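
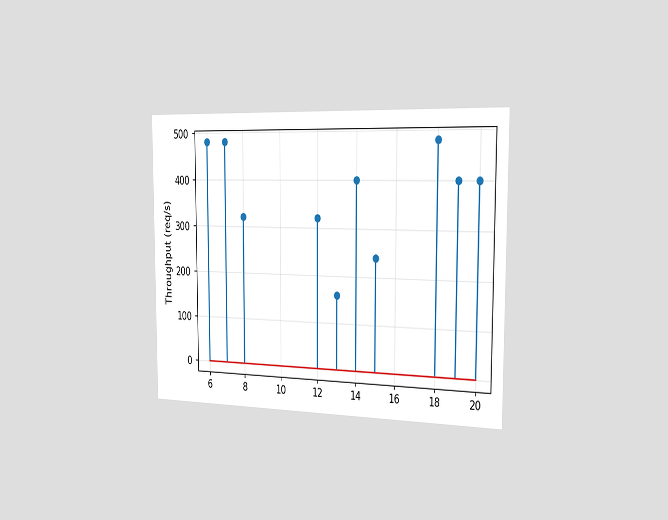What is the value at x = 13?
160req/s

The chart is viewed slightly from the right. The stem at x=13 reaches 160req/s.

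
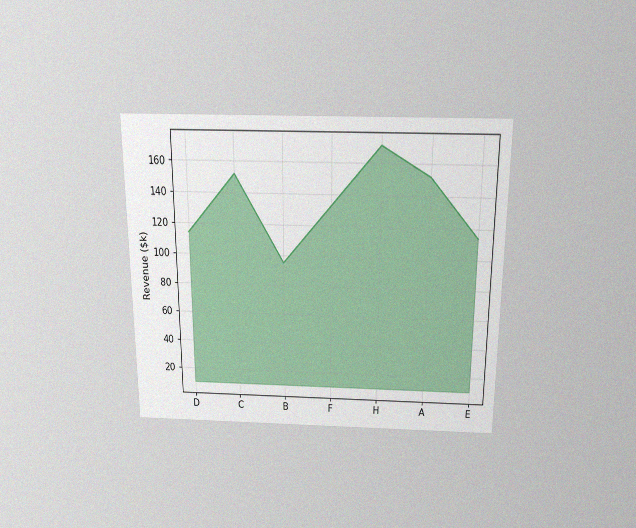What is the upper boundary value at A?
The chart is viewed slightly from above, with some photo noise. At A the upper boundary is at $152k.

$152k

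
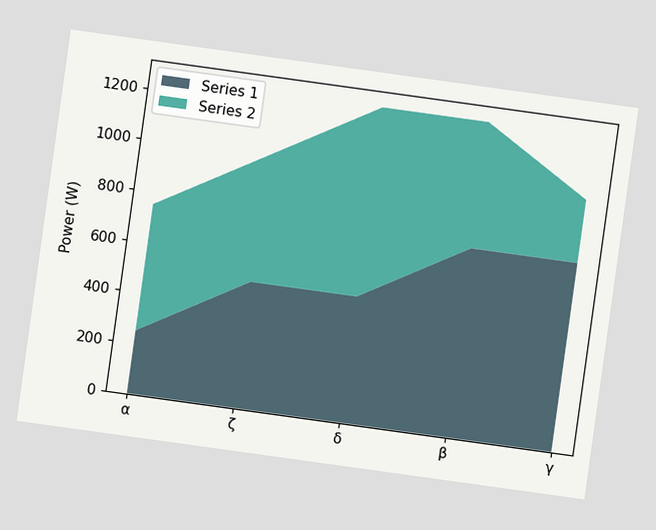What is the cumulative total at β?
The chart is tilted about 8° clockwise. The stacked total at β reaches 1250W.

1250W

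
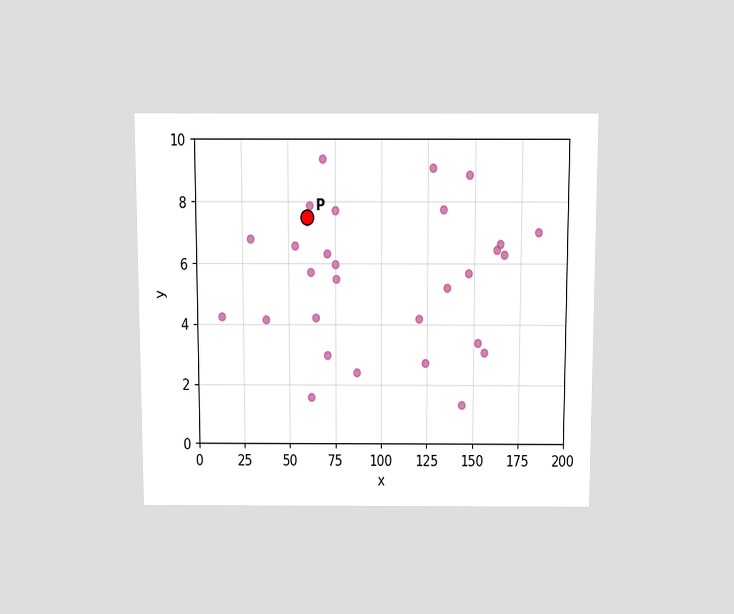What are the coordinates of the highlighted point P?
(60, 7.5)

The chart is viewed slightly from above. Following the gridlines from P to each axis, P sits at (60, 7.5).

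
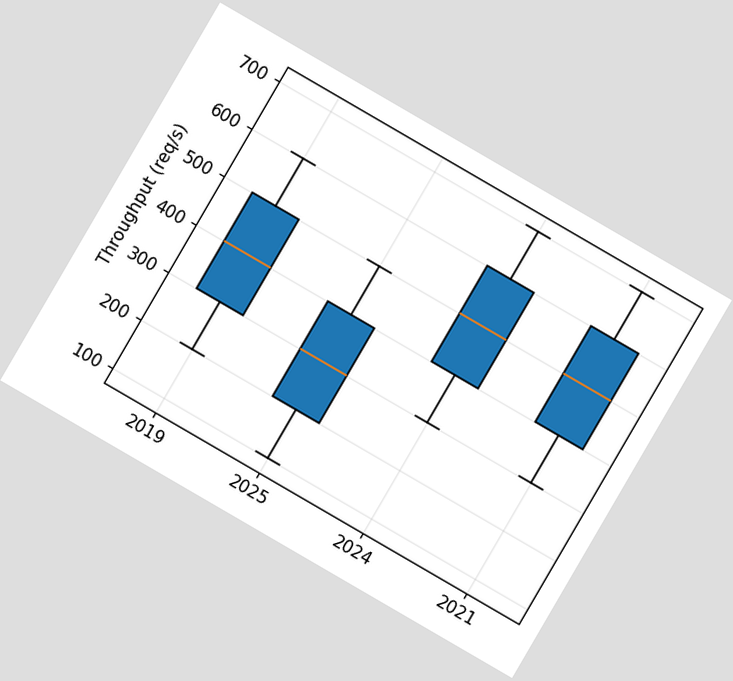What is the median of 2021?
The chart is tilted about 30° clockwise. The median line in the 2021 box sits at 500req/s.

500req/s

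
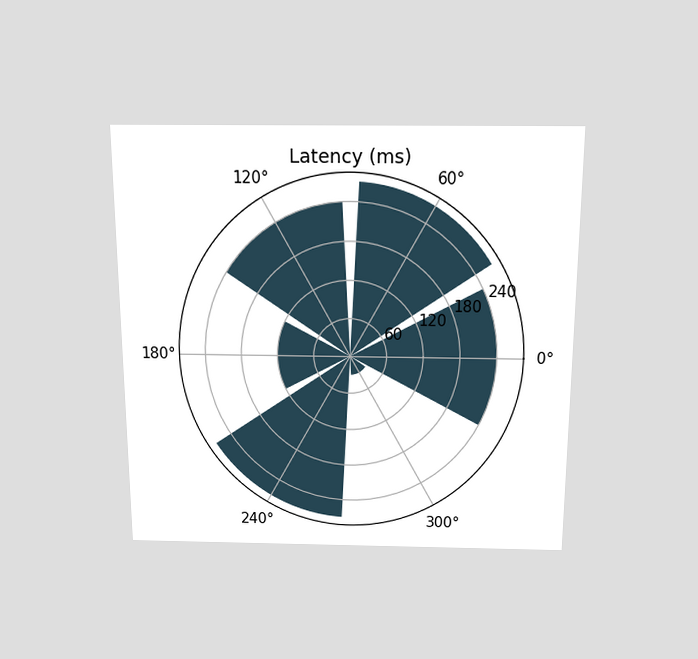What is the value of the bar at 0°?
240ms

The chart is viewed slightly from above. The bar at 0° reaches 240ms on the radial axis.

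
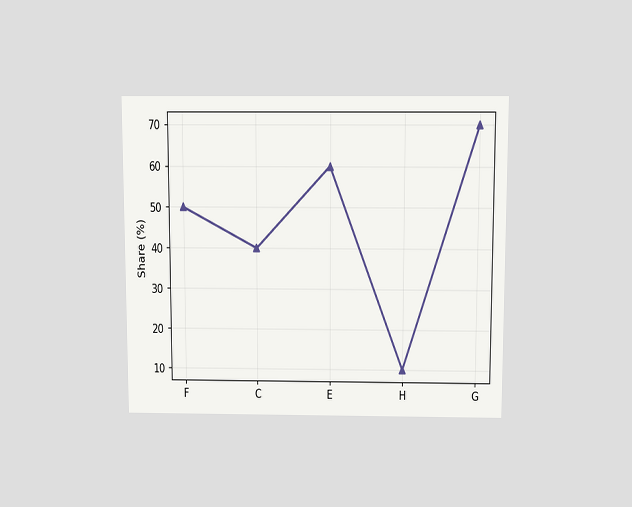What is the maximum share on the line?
The chart is viewed slightly from above. The highest point is at G, and reading across to the y-axis gives 70%.

70%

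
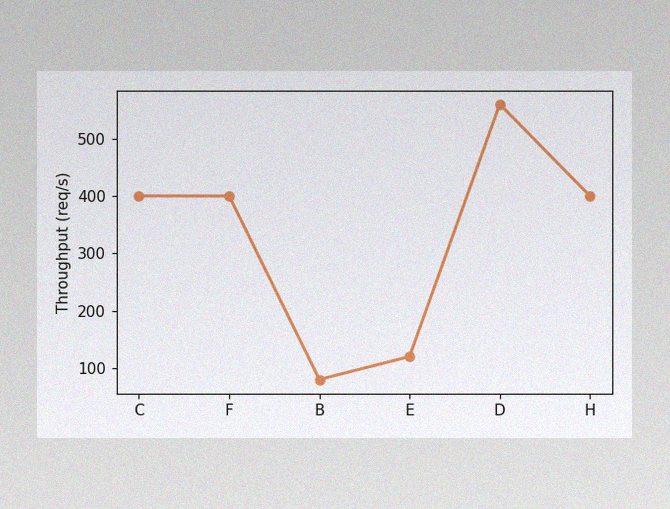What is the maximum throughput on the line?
The image has some photo noise and uneven lighting. The highest point is at D, and reading across to the y-axis gives 560req/s.

560req/s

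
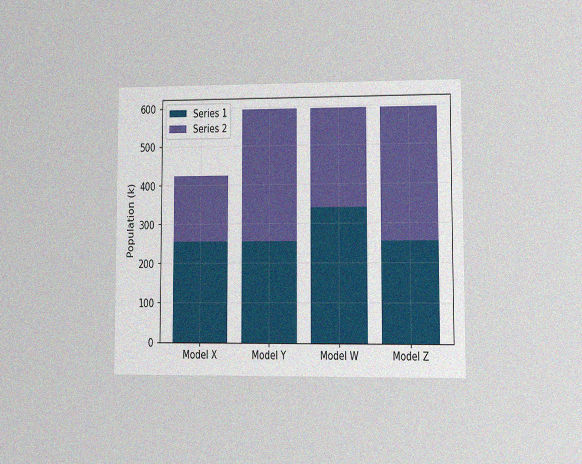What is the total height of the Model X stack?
The chart is viewed at a slight angle, with some photo noise. The Model X stack's top reaches 425k on the y-axis.

425k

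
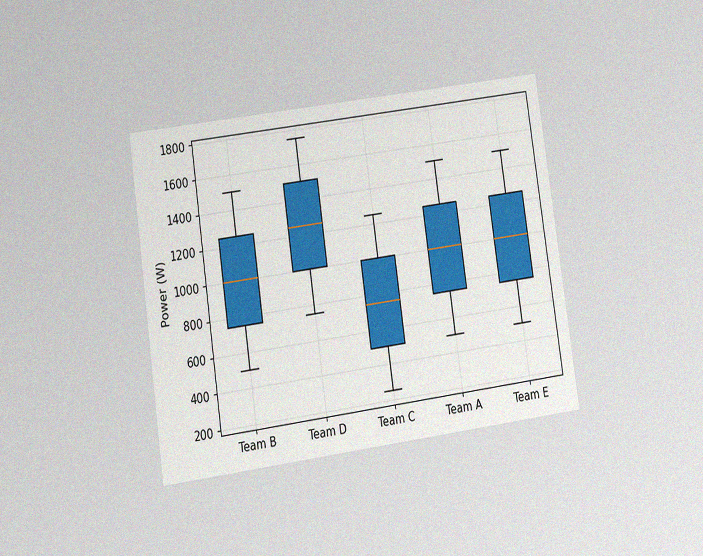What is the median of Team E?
The chart is tilted about 8° counter-clockwise and viewed at a slight angle, with some photo noise. The median line in the Team E box sits at 1000W.

1000W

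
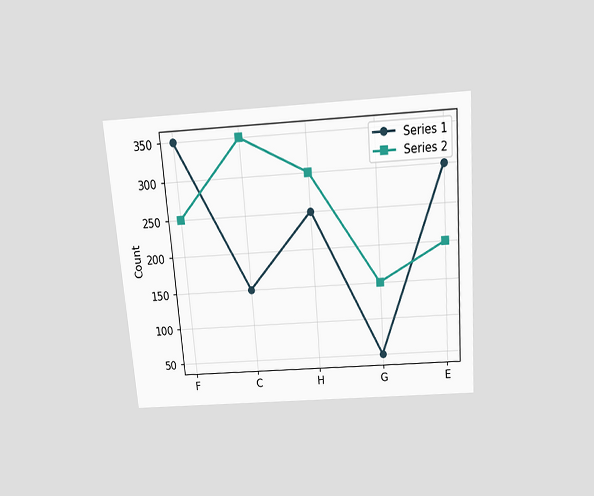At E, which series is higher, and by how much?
Series 1, by 100

The chart is tilted about 4° counter-clockwise and viewed slightly from above. At E, Series 1 sits above the other line by 100.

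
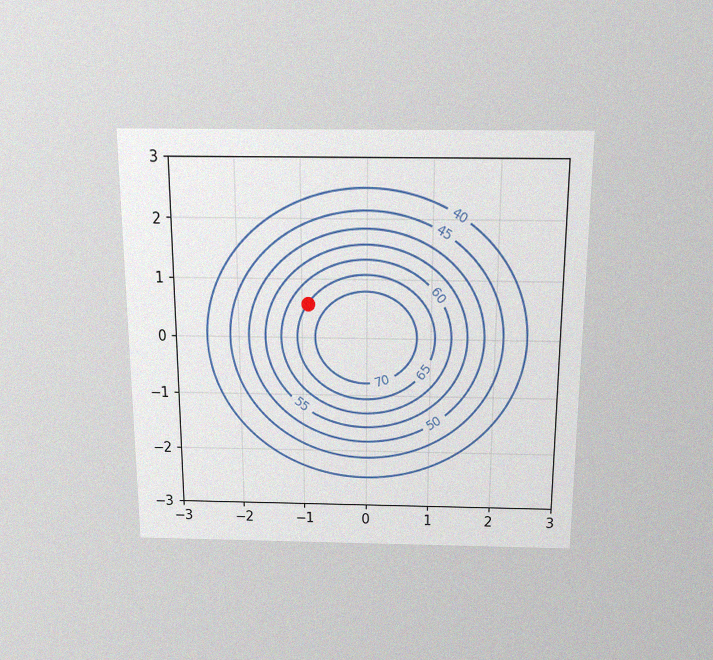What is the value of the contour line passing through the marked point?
The chart is viewed slightly from above, with some photo noise. The marked point sits on the contour labelled 65.

65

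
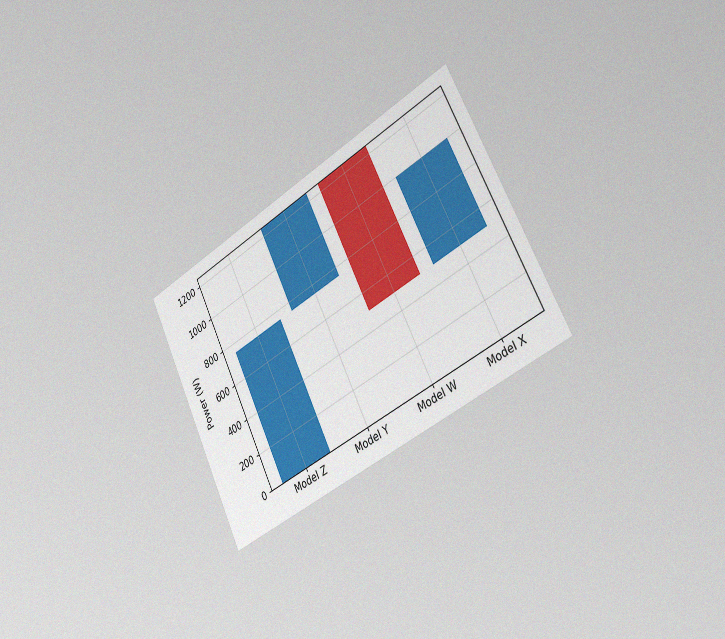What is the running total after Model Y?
1250W

The chart is tilted about 27° counter-clockwise and viewed slightly from the right, with some photo noise. After Model Y the running total reaches 1250W.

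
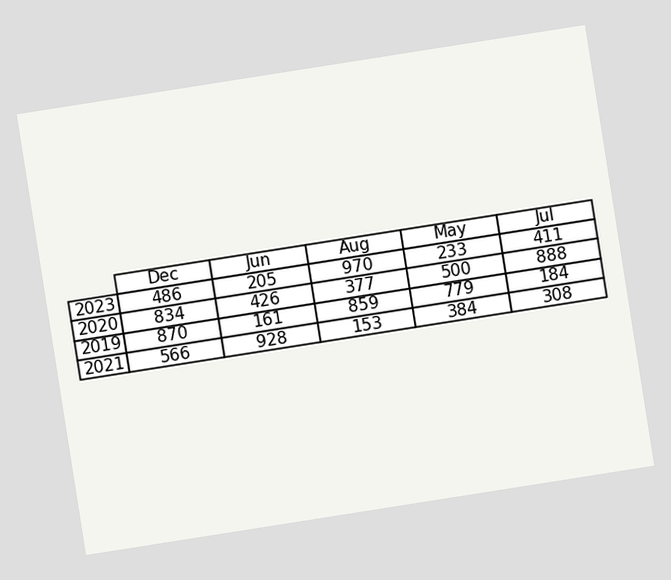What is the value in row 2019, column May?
The chart is tilted about 9° counter-clockwise. The (2019, May) cell reads 779.

779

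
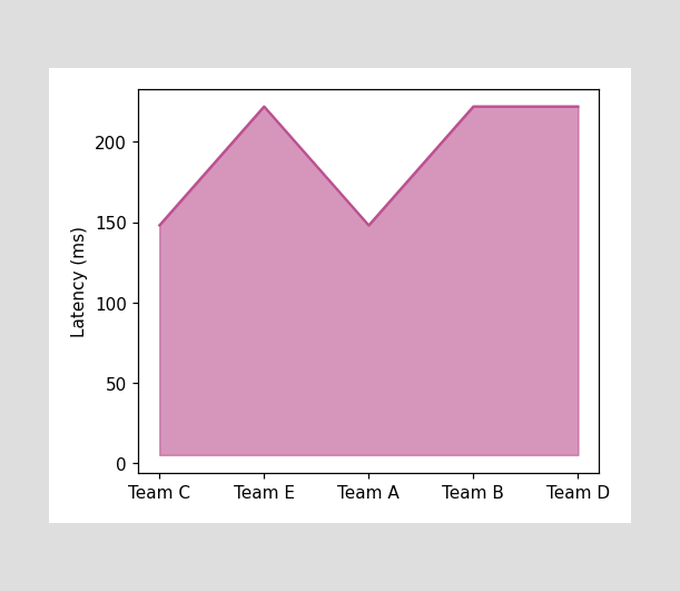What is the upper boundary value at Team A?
148ms

At Team A the upper boundary is at 148ms.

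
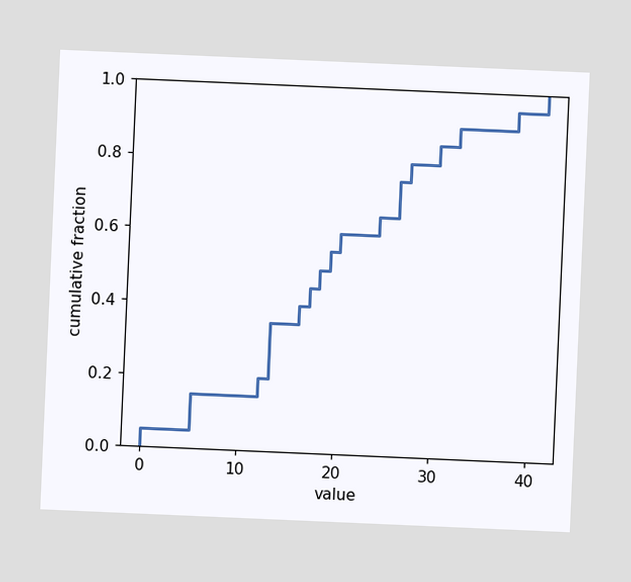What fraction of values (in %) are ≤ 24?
65%

The chart is tilted about 2° clockwise. At x=24 the ECDF step is at 65%.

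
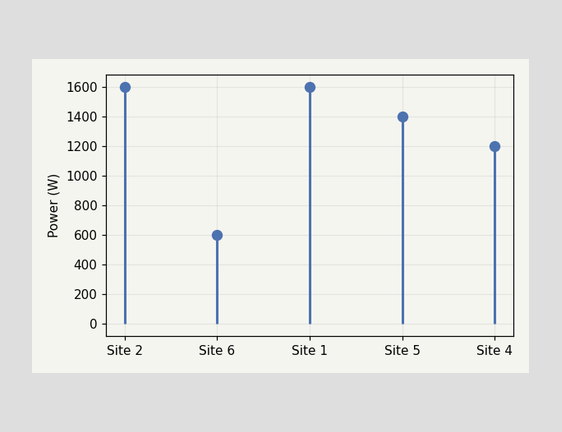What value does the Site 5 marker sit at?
1400W

The Site 5 marker sits at 1400W.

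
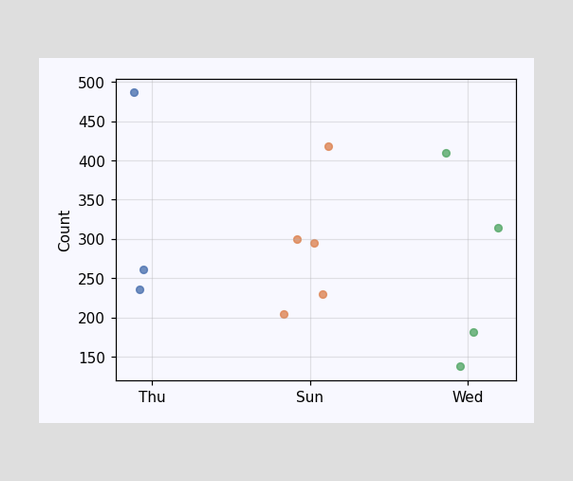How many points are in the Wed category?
4

Counting the markers in the Wed column gives 4.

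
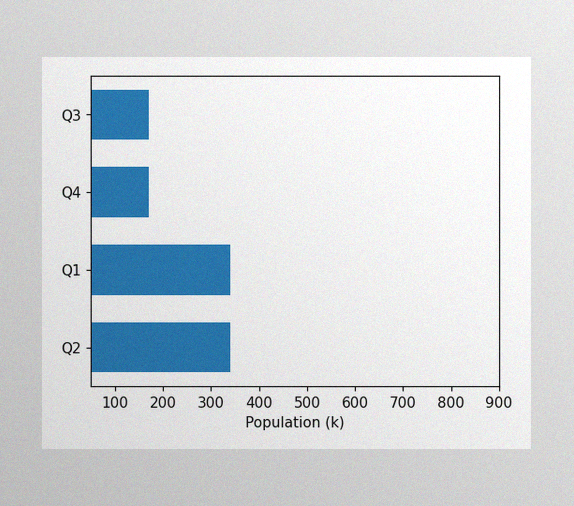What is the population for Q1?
The image has some photo noise and uneven lighting. Reading along the chart's x-axis, the Q1 bar reaches 340k.

340k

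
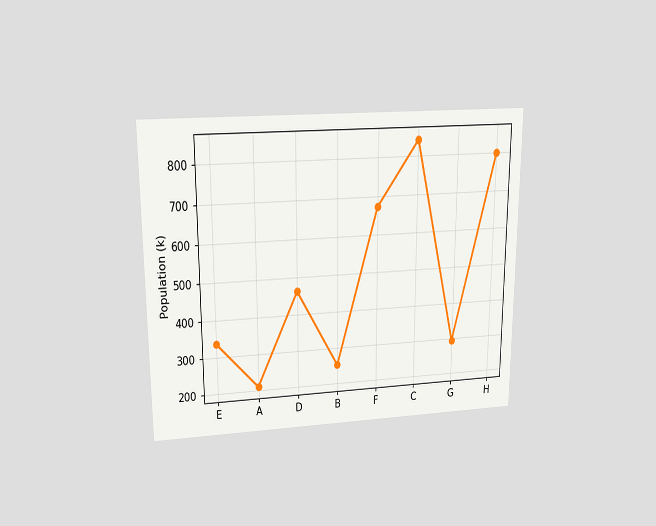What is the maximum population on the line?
The chart is viewed slightly from above. The highest point is at C, and reading across to the y-axis gives 840k.

840k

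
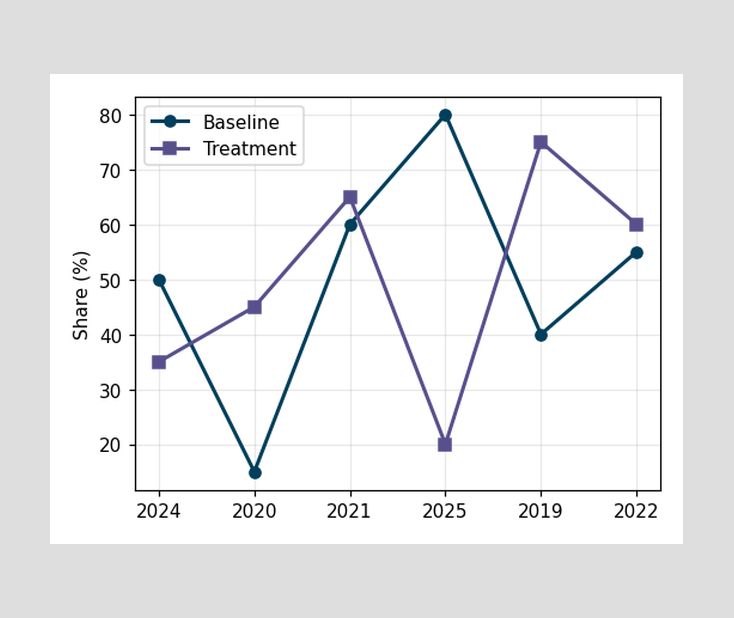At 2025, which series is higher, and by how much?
Baseline, by 60%

At 2025, Baseline sits above the other line by 60%.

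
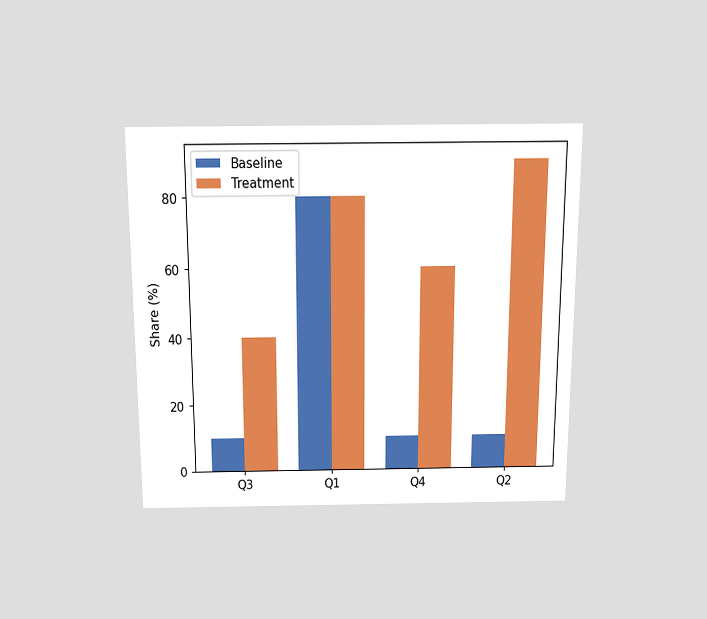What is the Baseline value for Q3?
The chart is viewed slightly from above. The Baseline bar at Q3 reaches 10% on the y-axis.

10%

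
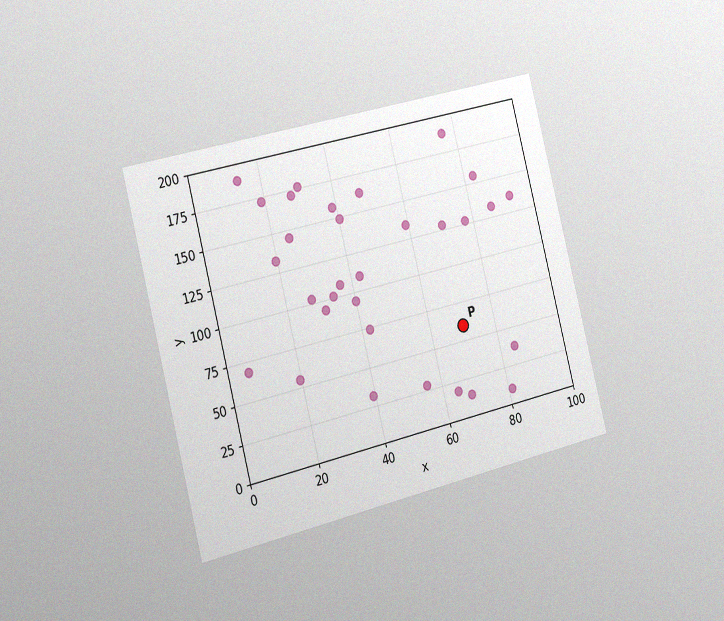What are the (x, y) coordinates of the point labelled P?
(70, 60)

The chart is tilted about 14° counter-clockwise and viewed slightly from the left, with some photo noise. Following the gridlines from P to each axis, P sits at (70, 60).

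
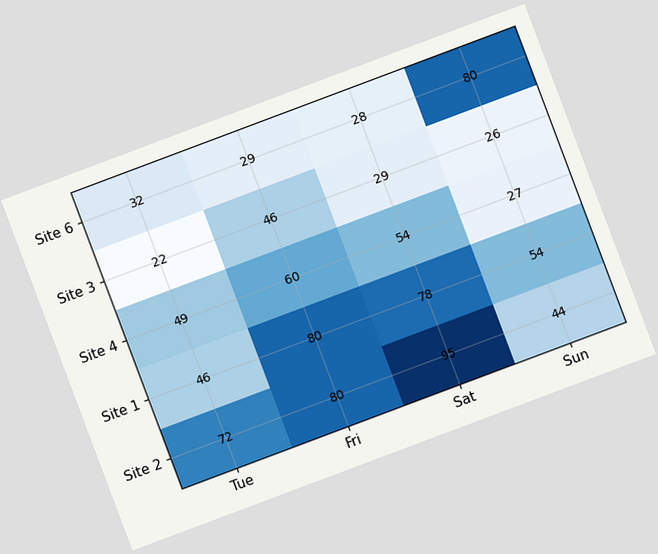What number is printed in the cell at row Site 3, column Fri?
46

The chart is tilted about 21° counter-clockwise. The (Site 3, Fri) cell reads 46.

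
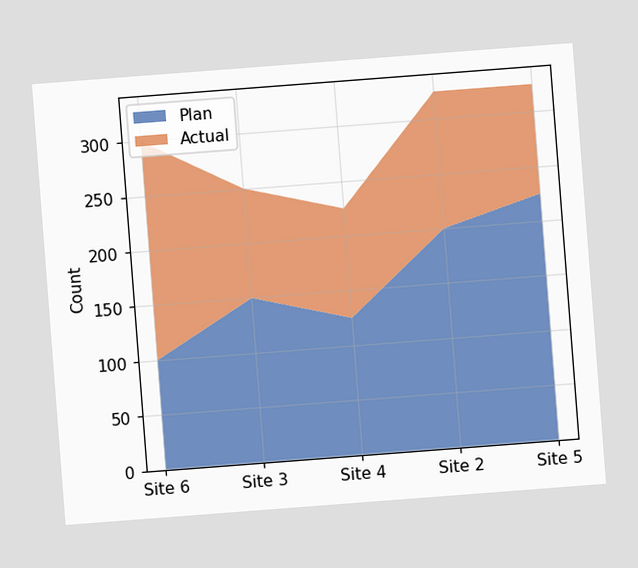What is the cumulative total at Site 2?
325

The chart is tilted about 4° counter-clockwise. The stacked total at Site 2 reaches 325.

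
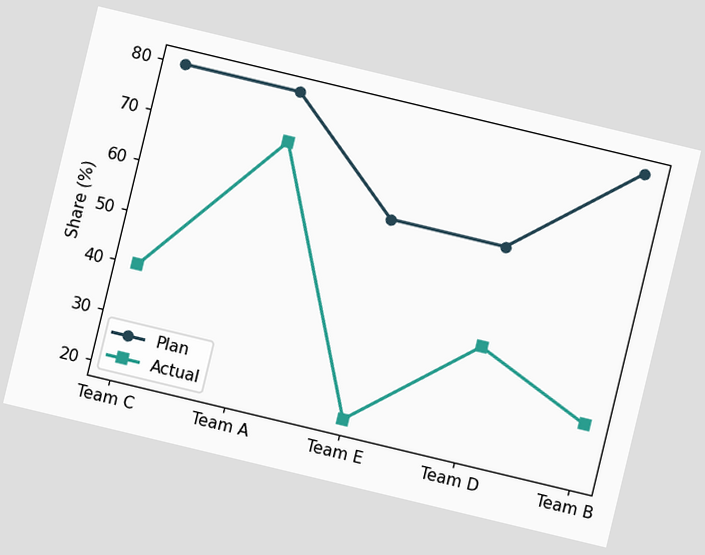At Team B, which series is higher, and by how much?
Plan, by 50%

The chart is tilted about 13° clockwise. At Team B, Plan sits above the other line by 50%.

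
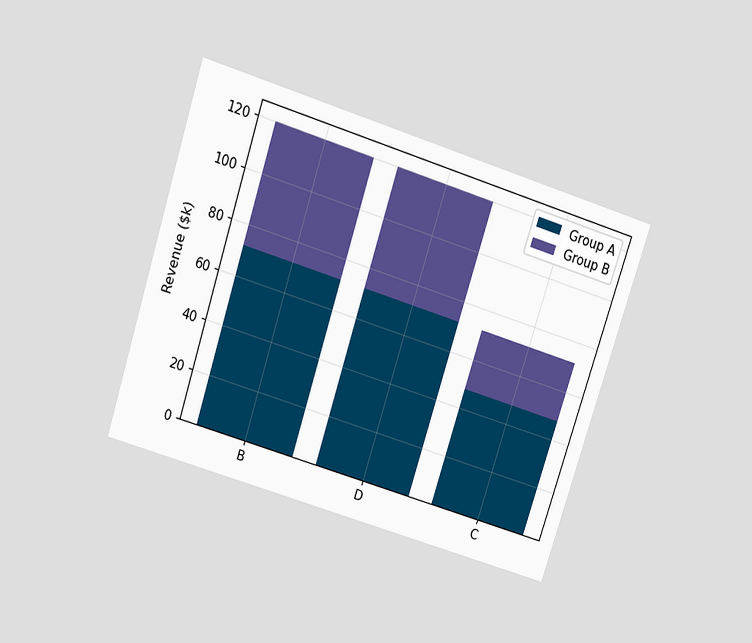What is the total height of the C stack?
The chart is tilted about 18° clockwise and viewed slightly from above. The C stack's top reaches $72k on the y-axis.

$72k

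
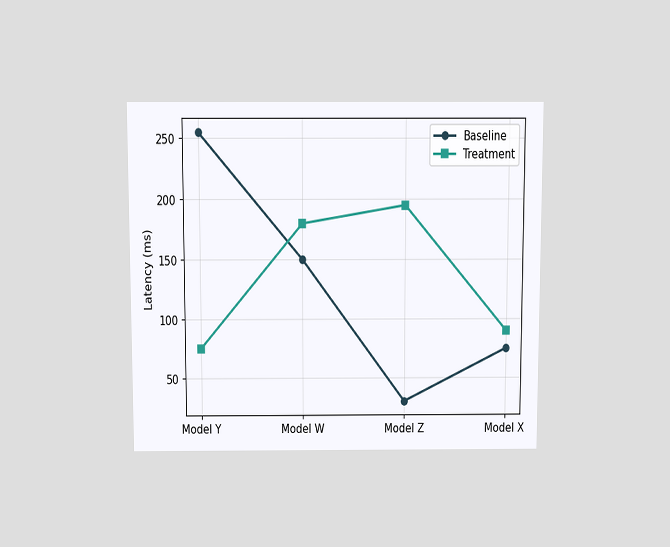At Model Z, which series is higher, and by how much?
The chart is viewed slightly from above. At Model Z, Treatment sits above the other line by 165ms.

Treatment, by 165ms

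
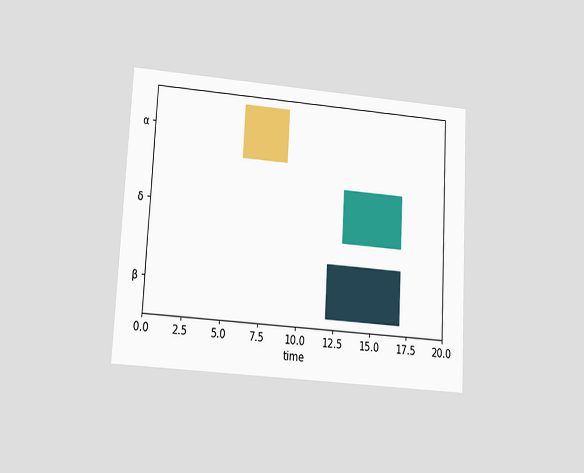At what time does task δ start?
The chart is tilted about 3° clockwise and viewed at a slight angle. The δ bar begins at t=13.

13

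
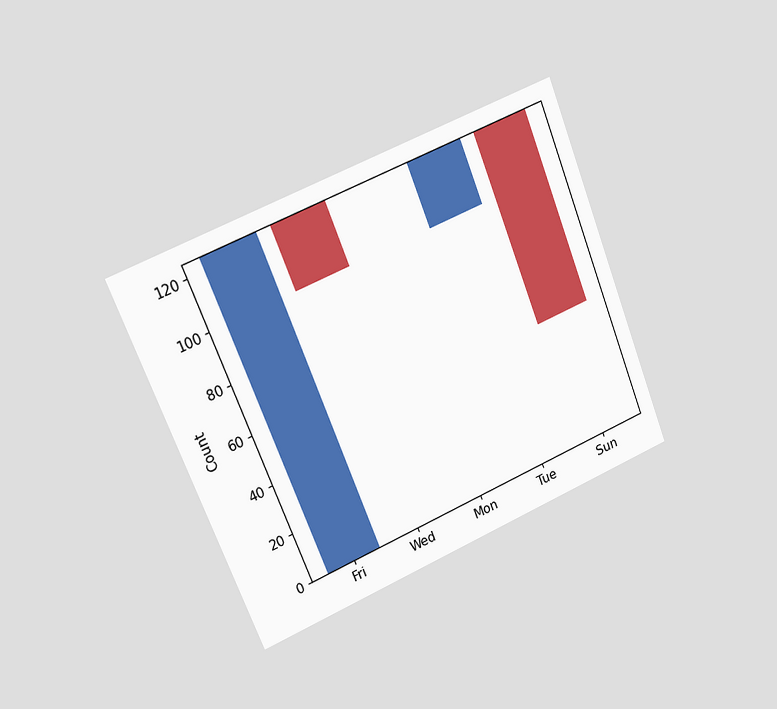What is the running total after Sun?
The chart is tilted about 22° counter-clockwise and viewed slightly from the left. After Sun the running total reaches 50.

50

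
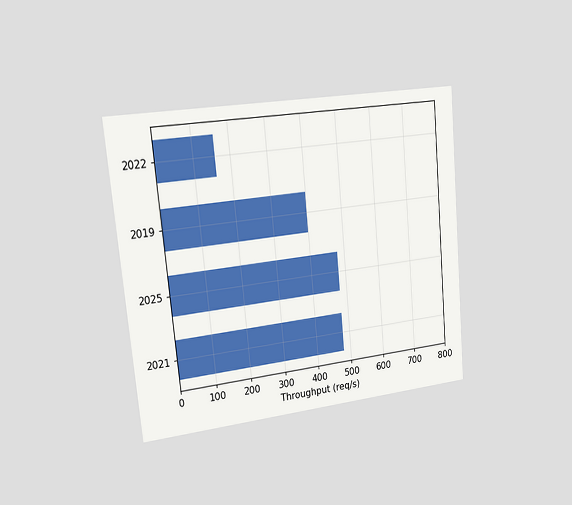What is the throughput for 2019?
The chart is tilted about 5° counter-clockwise and viewed slightly from the left. Reading along the chart's x-axis, the 2019 bar reaches 400req/s.

400req/s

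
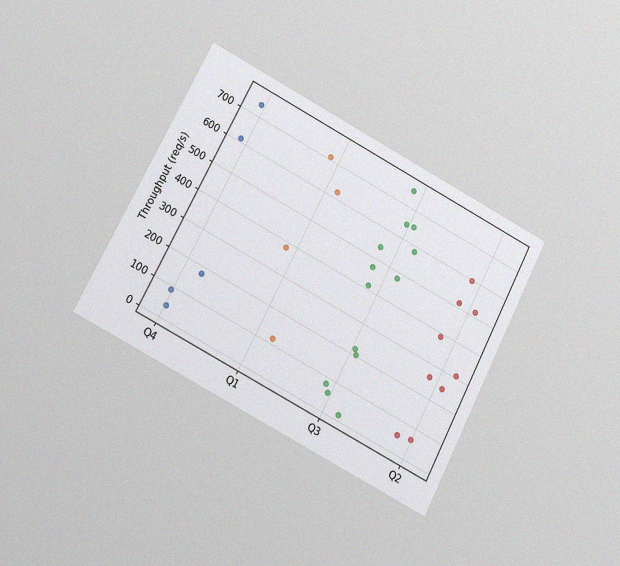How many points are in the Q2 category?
The chart is tilted about 27° clockwise and viewed at a slight angle, with some photo noise. Counting the markers in the Q2 column gives 9.

9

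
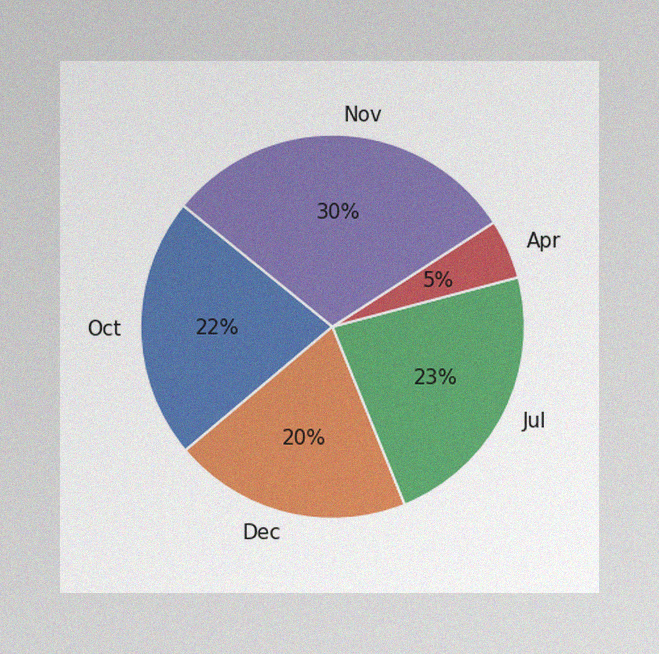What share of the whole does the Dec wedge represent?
The image has some photo noise and uneven lighting. The Dec slice takes up 20% of the pie.

20%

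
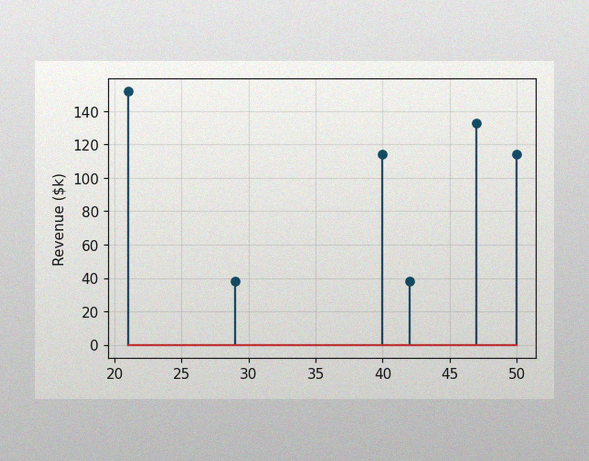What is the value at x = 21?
$152k

The image has some photo noise and uneven lighting. The stem at x=21 reaches $152k.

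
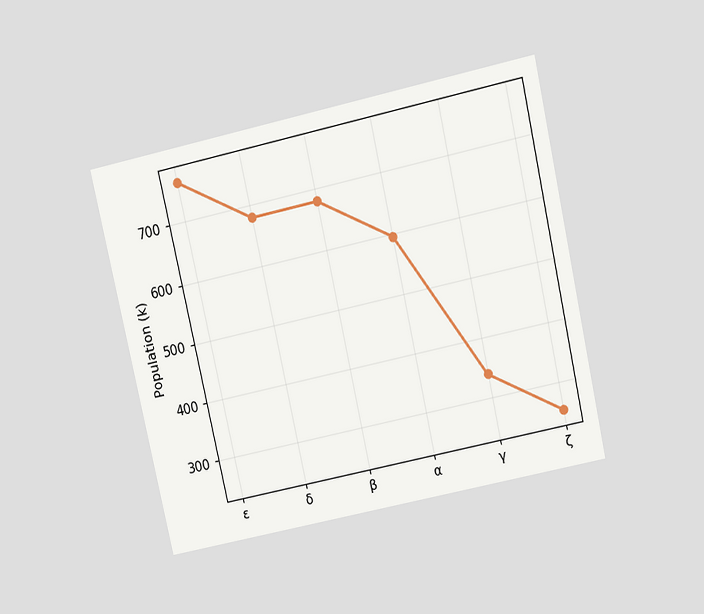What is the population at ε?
765k

The chart is tilted about 13° counter-clockwise and viewed slightly from above. At ε, the line is at 765k.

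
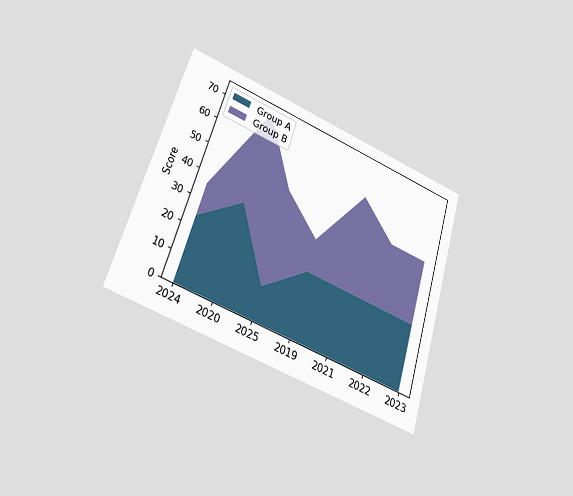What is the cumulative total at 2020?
The chart is tilted about 17° clockwise and viewed at a slight angle. The stacked total at 2020 reaches 72.

72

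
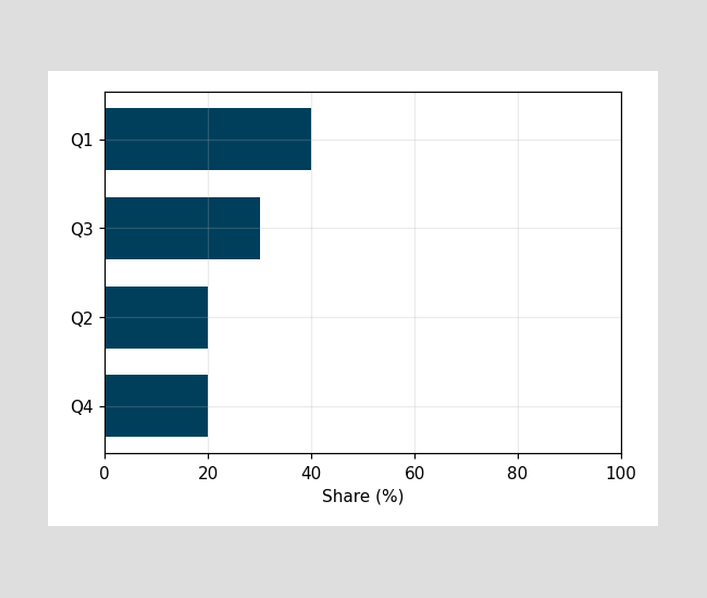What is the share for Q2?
Reading along the chart's x-axis, the Q2 bar reaches 20%.

20%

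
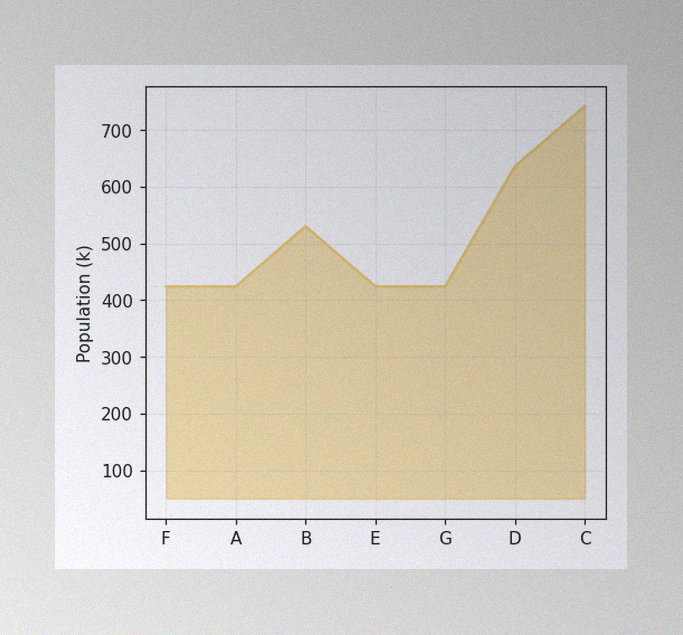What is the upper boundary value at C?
The image has some photo noise and uneven lighting. At C the upper boundary is at 742k.

742k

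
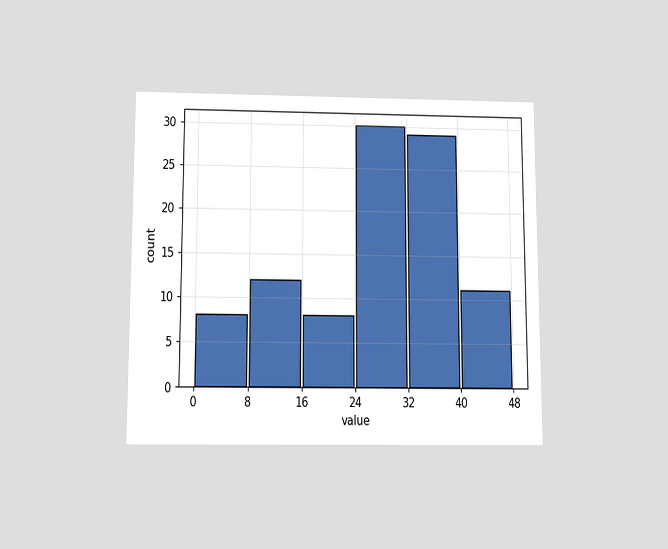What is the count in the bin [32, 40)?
29

The chart is viewed slightly from below. The [32, 40) bin has height 29.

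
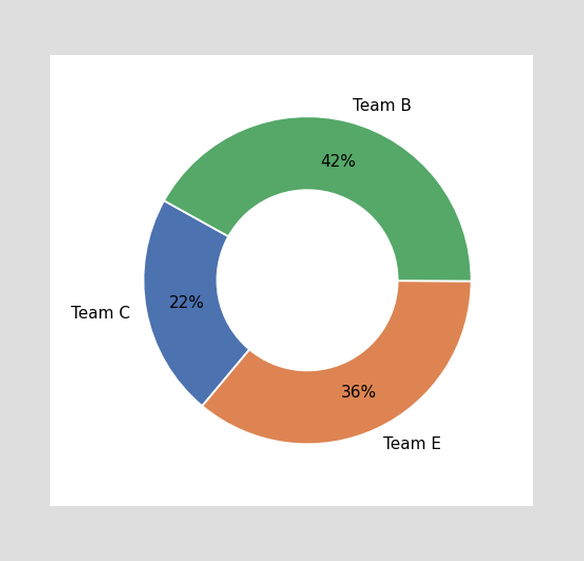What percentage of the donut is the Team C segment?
22%

The Team C segment takes up 22% of the ring.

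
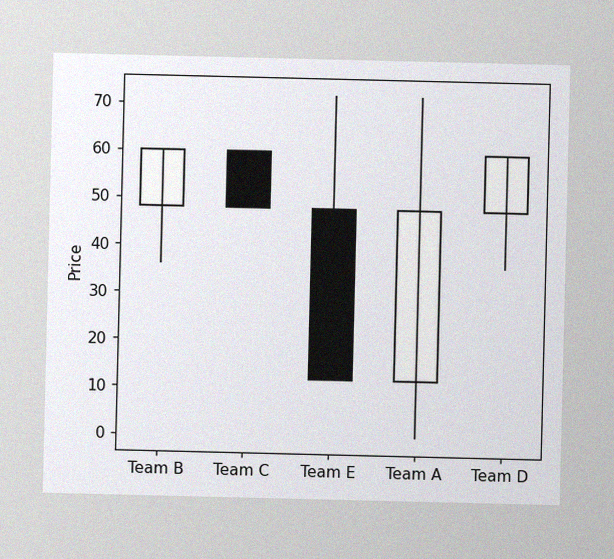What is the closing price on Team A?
The image has some photo noise and uneven lighting. The Team A candle closes at 48.

48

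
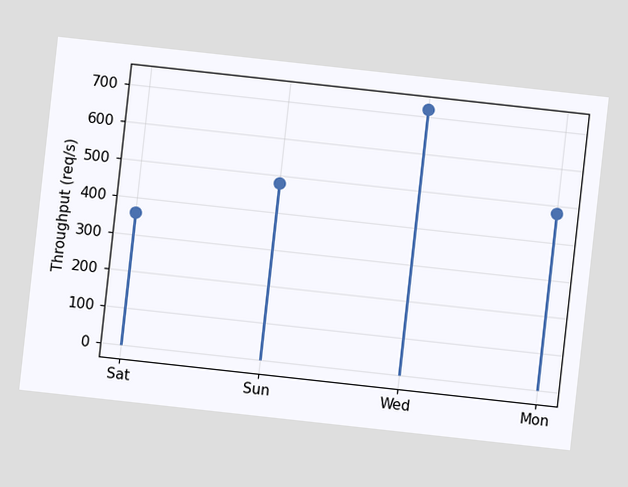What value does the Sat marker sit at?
The chart is tilted about 6° clockwise. The Sat marker sits at 360req/s.

360req/s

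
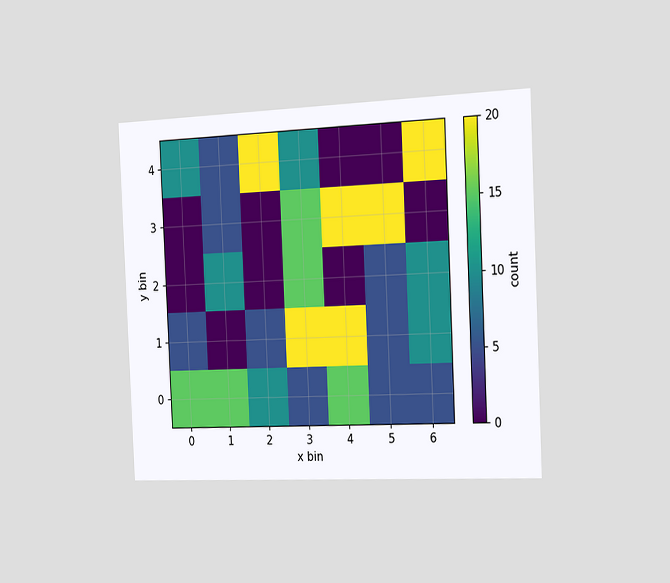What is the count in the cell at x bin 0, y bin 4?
The chart is tilted about 3° counter-clockwise and viewed slightly from the right. Matching the cell (0, 4) against the colorbar gives 10.

10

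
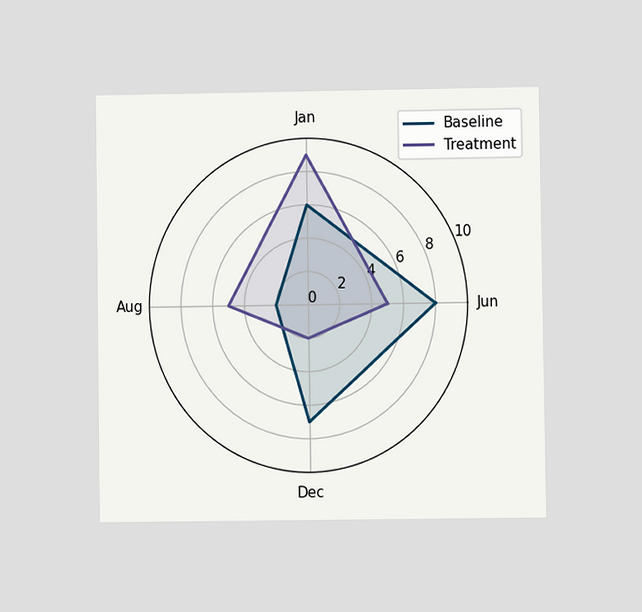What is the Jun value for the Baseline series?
The chart is viewed at a slight angle. On the Jun axis, Baseline reaches 8.

8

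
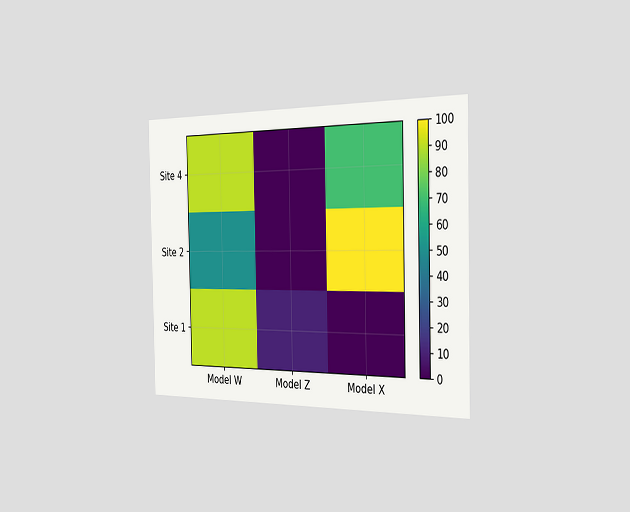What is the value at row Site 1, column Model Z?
The chart is viewed slightly from the right. Matching cell (Site 1, Model Z) against the colorbar gives 10.

10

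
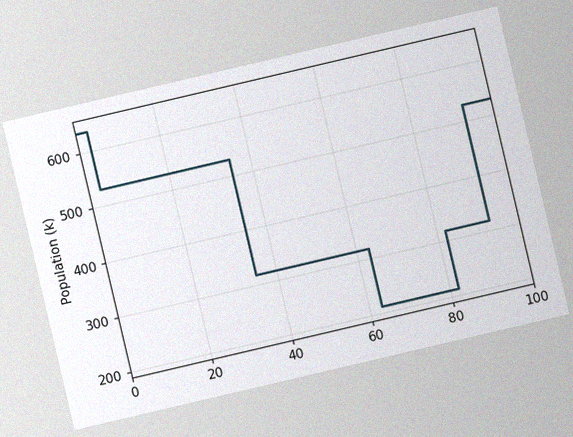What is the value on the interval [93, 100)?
The chart is tilted about 13° counter-clockwise, with some photo noise. On [93, 100) the step sits at 530k.

530k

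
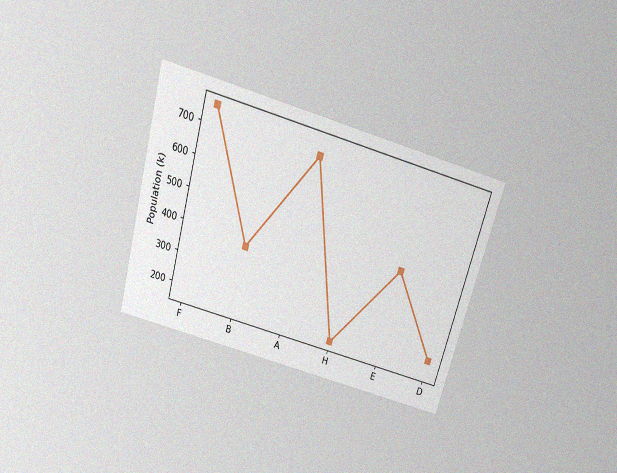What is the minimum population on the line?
The chart is tilted about 16° clockwise and viewed slightly from above, with some photo noise. The lowest point is at H, and reading across to the y-axis gives 168k.

168k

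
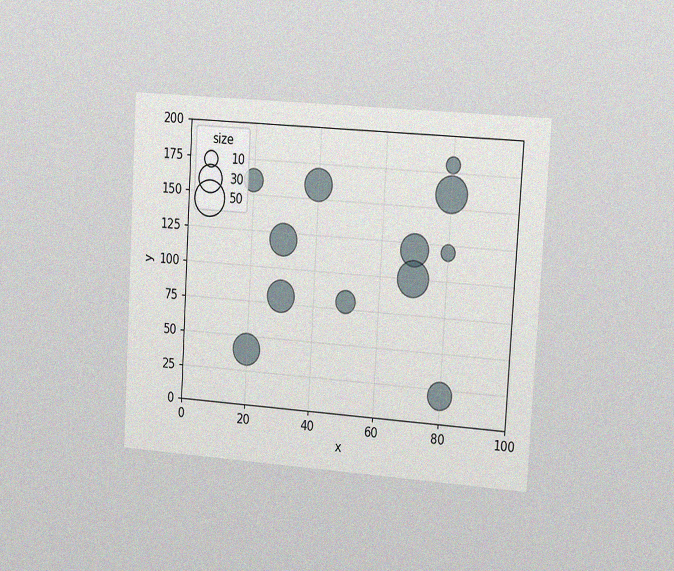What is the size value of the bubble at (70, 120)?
40

The chart is tilted about 3° clockwise and viewed slightly from the right, with some photo noise. Matching the bubble at (70, 120) against the size legend gives 40.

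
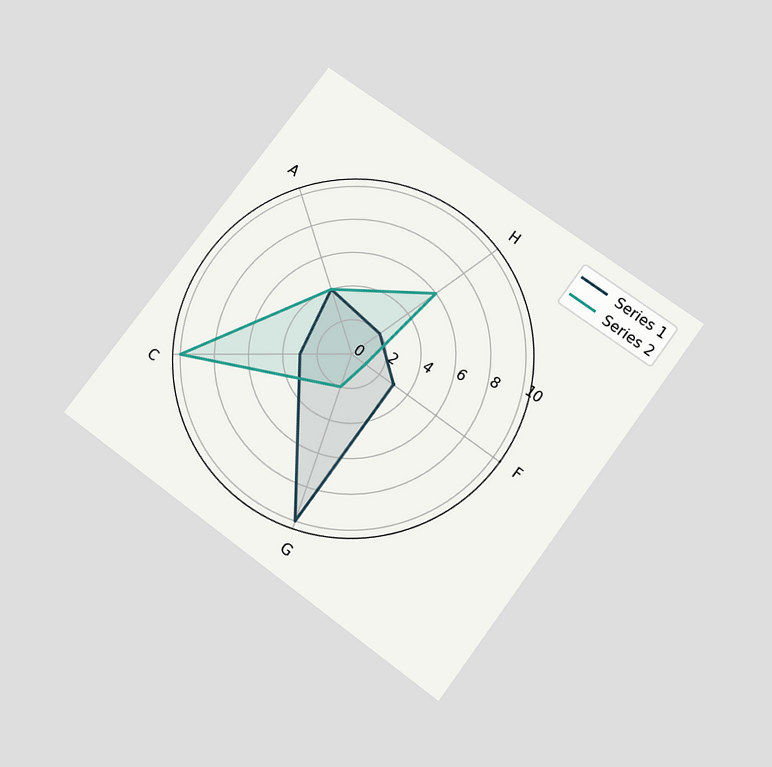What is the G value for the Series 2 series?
The chart is tilted about 36° clockwise and viewed slightly from below. On the G axis, Series 2 reaches 2.

2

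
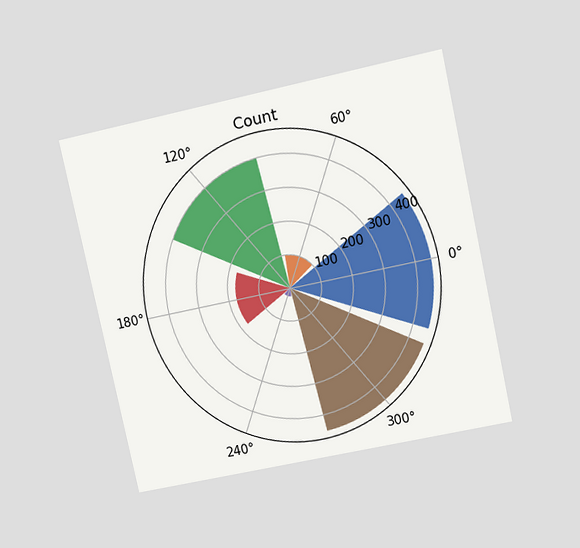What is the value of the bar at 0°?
450

The chart is tilted about 12° counter-clockwise and viewed at a slight angle. The bar at 0° reaches 450 on the radial axis.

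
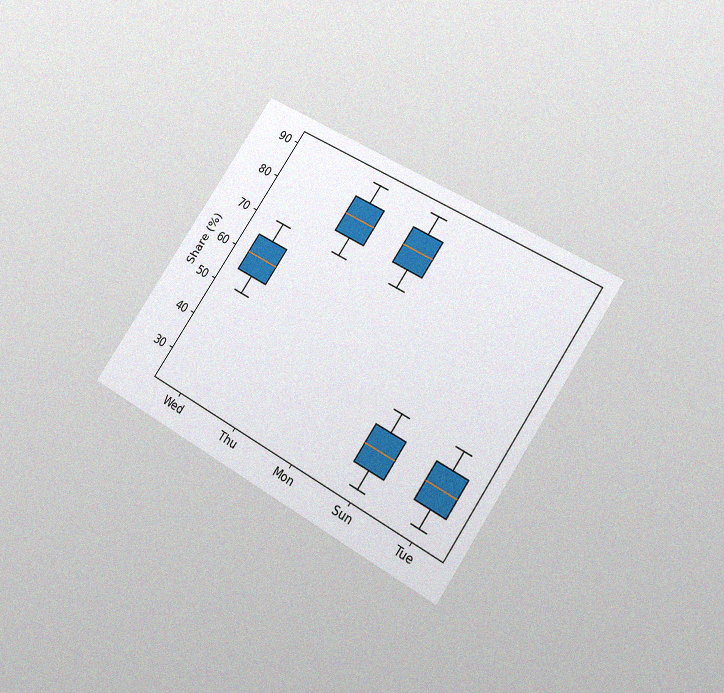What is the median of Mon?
80%

The chart is tilted about 34° clockwise and viewed at a slight angle, with some photo noise. The median line in the Mon box sits at 80%.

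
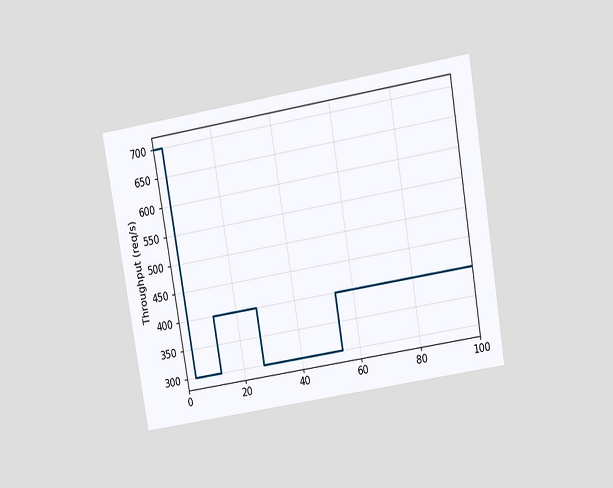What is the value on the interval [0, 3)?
700req/s

The chart is tilted about 10° counter-clockwise and viewed slightly from above. On [0, 3) the step sits at 700req/s.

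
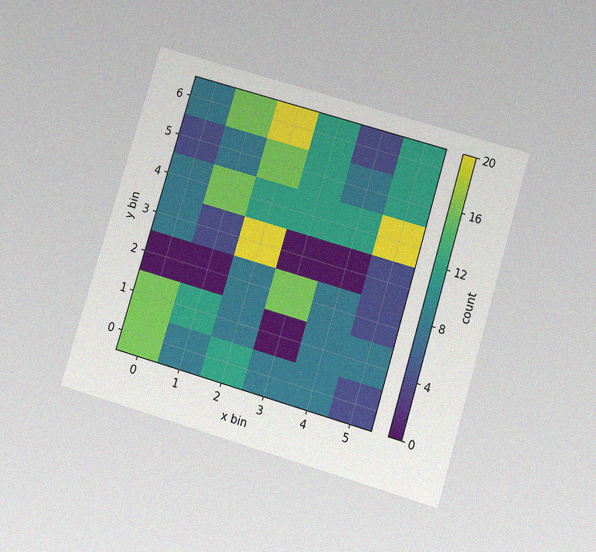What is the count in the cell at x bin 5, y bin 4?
20

The chart is tilted about 17° clockwise and viewed slightly from below, with some photo noise. Matching the cell (5, 4) against the colorbar gives 20.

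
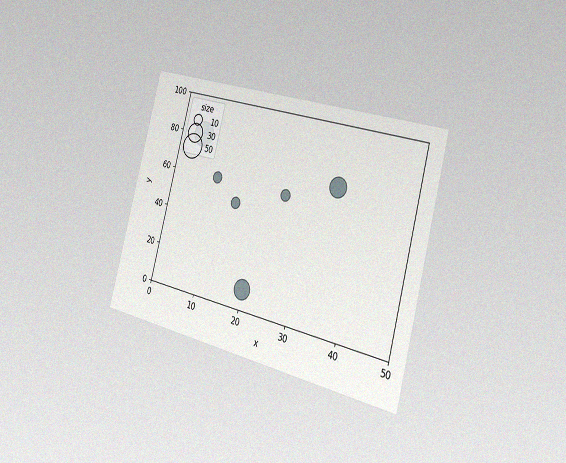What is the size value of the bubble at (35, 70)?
The chart is tilted about 15° clockwise and viewed slightly from the right, with some photo noise. Matching the bubble at (35, 70) against the size legend gives 30.

30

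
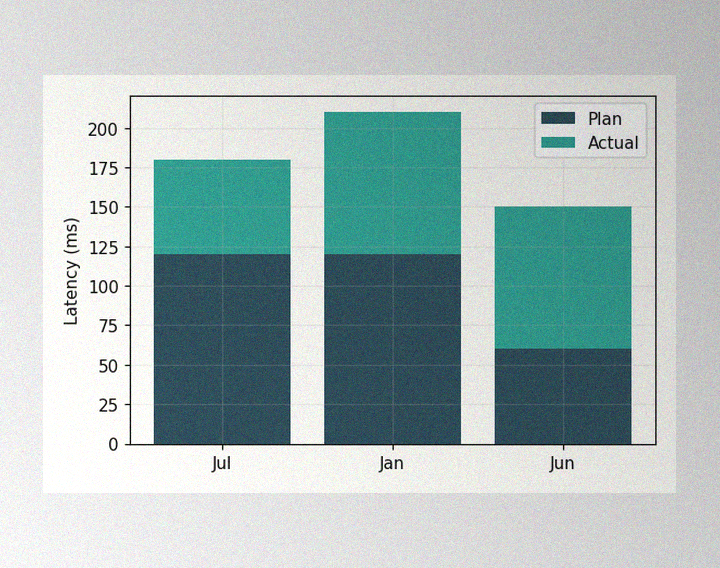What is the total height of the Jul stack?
The image has some photo noise and uneven lighting. The Jul stack's top reaches 180ms on the y-axis.

180ms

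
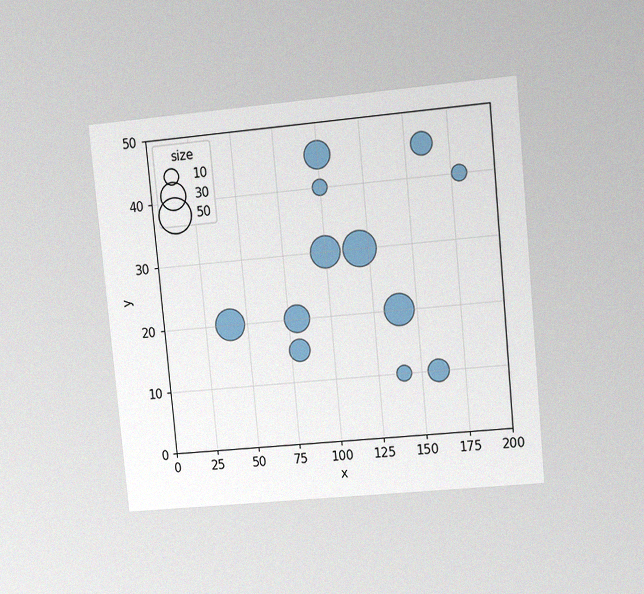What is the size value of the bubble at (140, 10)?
The chart is tilted about 5° counter-clockwise and viewed at a slight angle, with some photo noise. Matching the bubble at (140, 10) against the size legend gives 10.

10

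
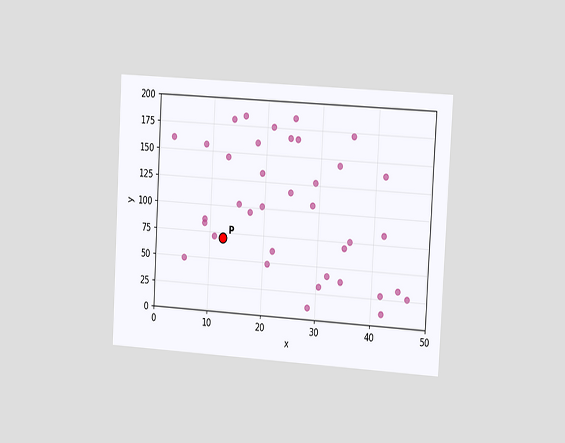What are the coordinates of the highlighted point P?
(12.5, 70)

The chart is tilted about 3° clockwise and viewed slightly from the right. Following the gridlines from P to each axis, P sits at (12.5, 70).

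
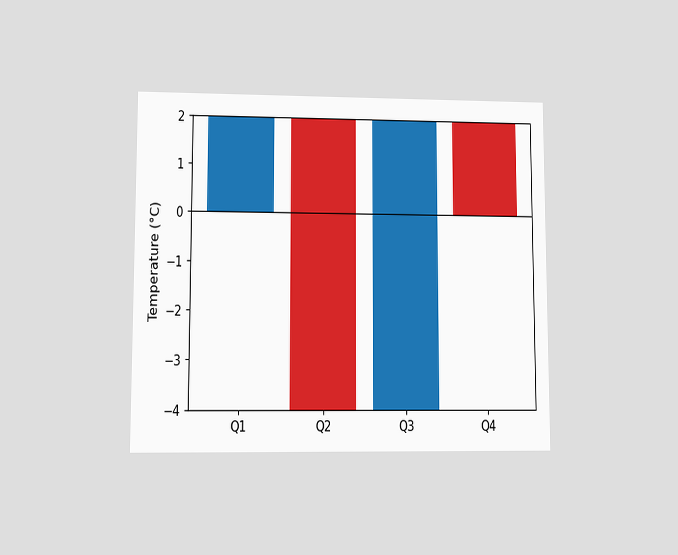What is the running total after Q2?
-4°C

The chart is viewed at a slight angle. After Q2 the running total reaches -4°C.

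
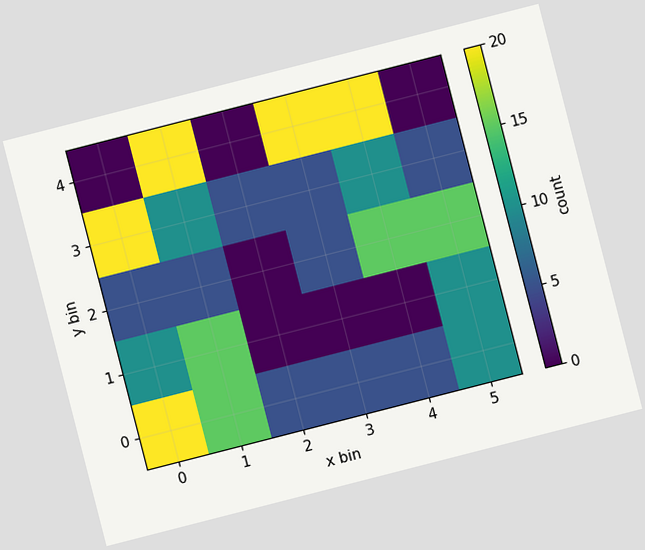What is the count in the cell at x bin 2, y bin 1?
The chart is tilted about 14° counter-clockwise. Matching the cell (2, 1) against the colorbar gives 0.

0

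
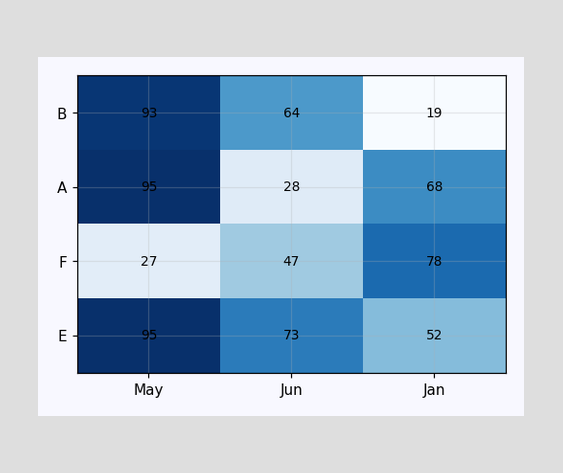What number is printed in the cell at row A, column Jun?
The (A, Jun) cell reads 28.

28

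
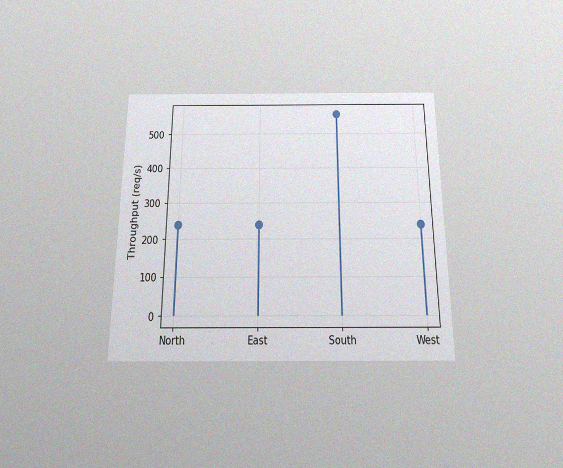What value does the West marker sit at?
240req/s

The chart is viewed slightly from below, with some photo noise. The West marker sits at 240req/s.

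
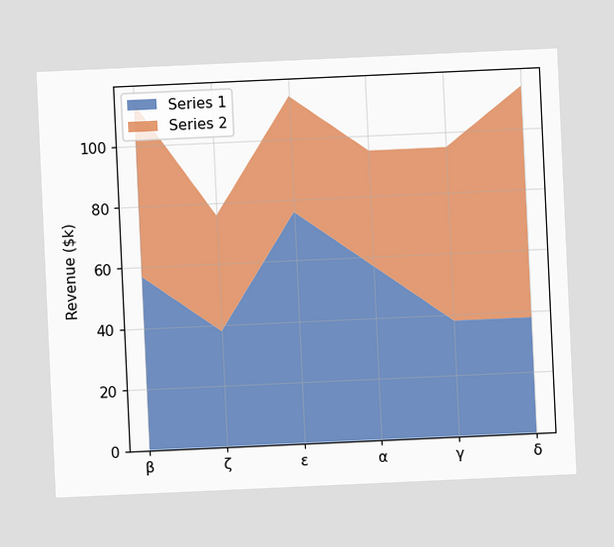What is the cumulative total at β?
$114k

The chart is tilted about 3° counter-clockwise. The stacked total at β reaches $114k.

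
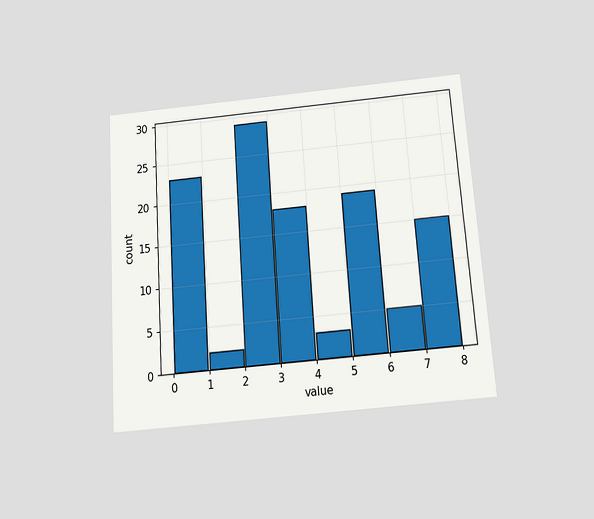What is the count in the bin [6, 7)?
5

The chart is tilted about 4° counter-clockwise and viewed slightly from below. The [6, 7) bin has height 5.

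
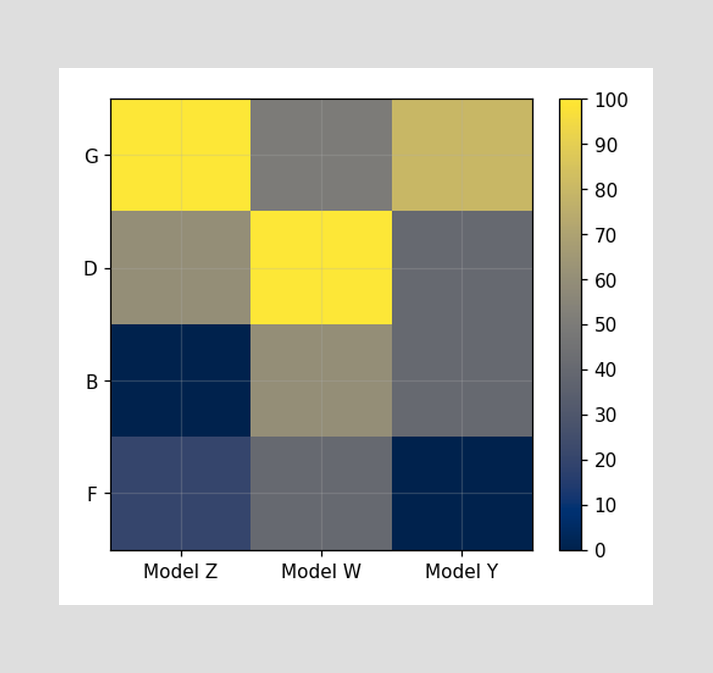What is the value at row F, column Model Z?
Matching cell (F, Model Z) against the colorbar gives 20.

20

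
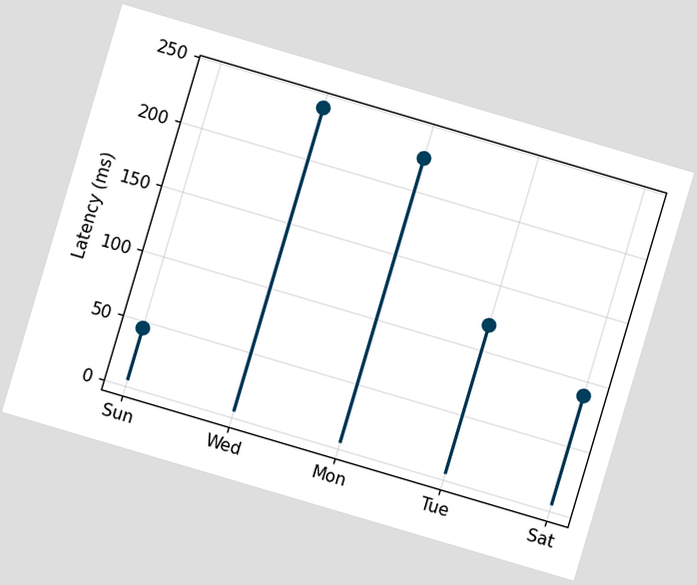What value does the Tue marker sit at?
120ms

The chart is tilted about 16° clockwise. The Tue marker sits at 120ms.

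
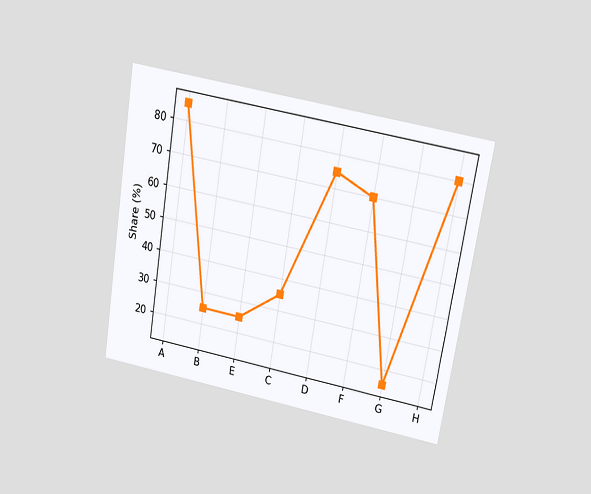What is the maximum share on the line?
85%

The chart is tilted about 9° clockwise and viewed slightly from above. The highest point is at A, and reading across to the y-axis gives 85%.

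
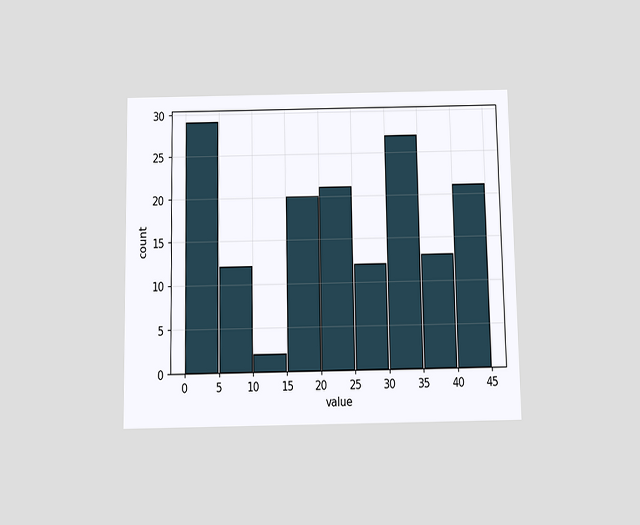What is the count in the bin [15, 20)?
The chart is viewed slightly from below. The [15, 20) bin has height 20.

20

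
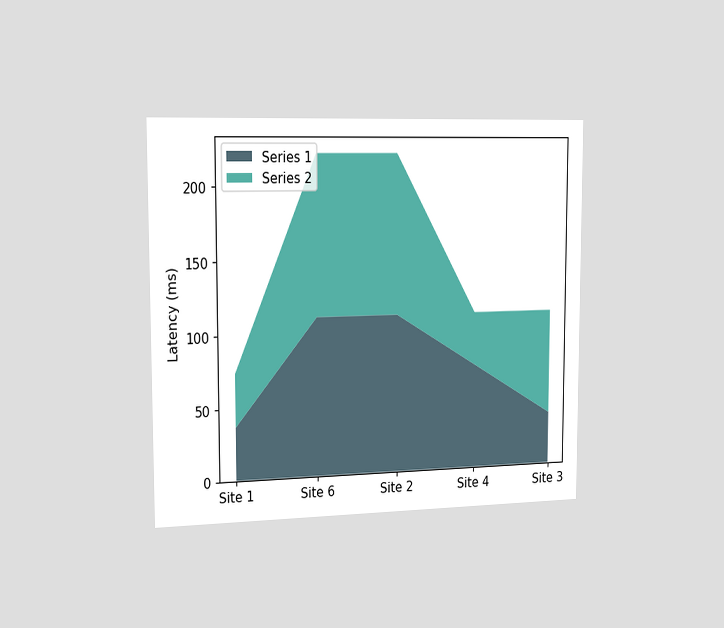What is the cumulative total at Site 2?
222ms

The chart is viewed slightly from the left. The stacked total at Site 2 reaches 222ms.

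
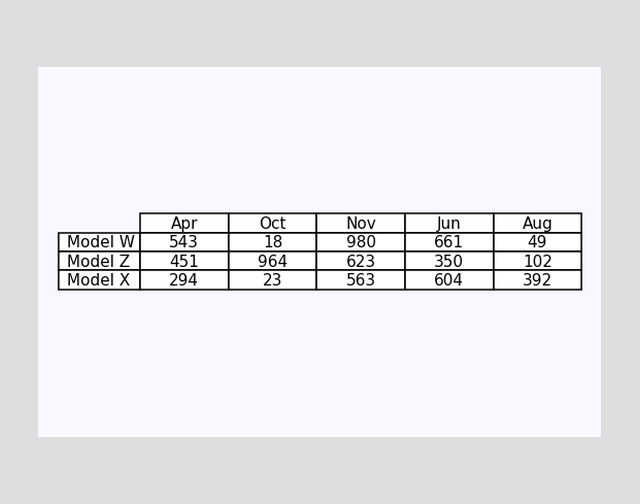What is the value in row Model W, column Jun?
The (Model W, Jun) cell reads 661.

661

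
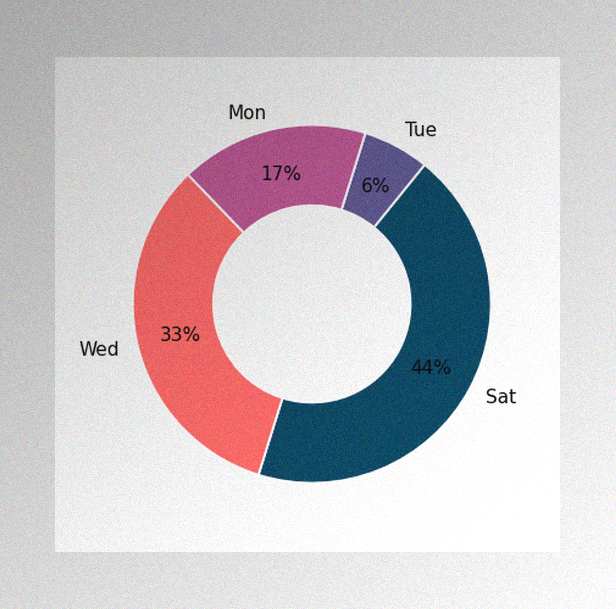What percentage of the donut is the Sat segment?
The image has some photo noise and uneven lighting. The Sat segment takes up 44% of the ring.

44%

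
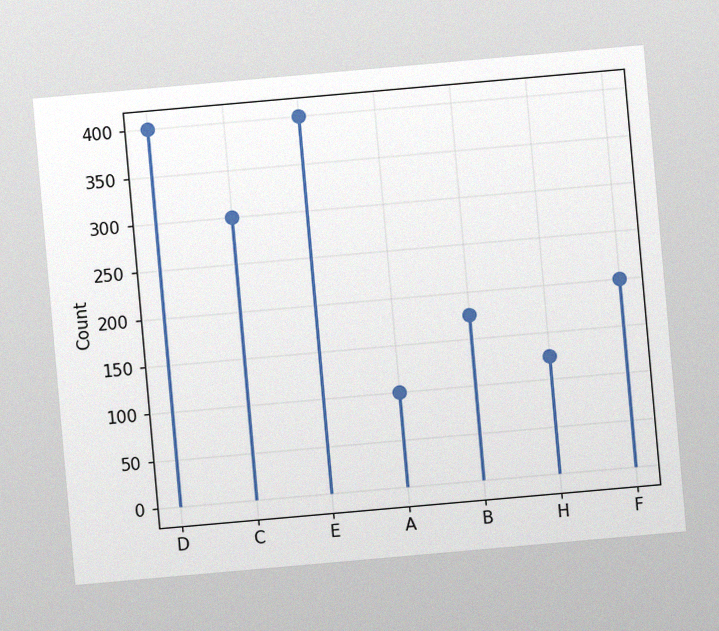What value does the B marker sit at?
The chart is tilted about 5° counter-clockwise, with some photo noise. The B marker sits at 175.

175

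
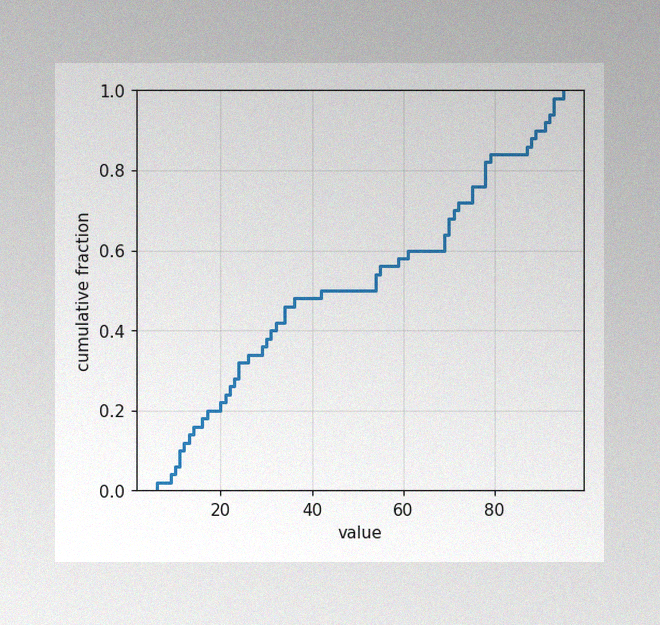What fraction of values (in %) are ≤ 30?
38%

The image has some photo noise and uneven lighting. At x=30 the ECDF step is at 38%.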